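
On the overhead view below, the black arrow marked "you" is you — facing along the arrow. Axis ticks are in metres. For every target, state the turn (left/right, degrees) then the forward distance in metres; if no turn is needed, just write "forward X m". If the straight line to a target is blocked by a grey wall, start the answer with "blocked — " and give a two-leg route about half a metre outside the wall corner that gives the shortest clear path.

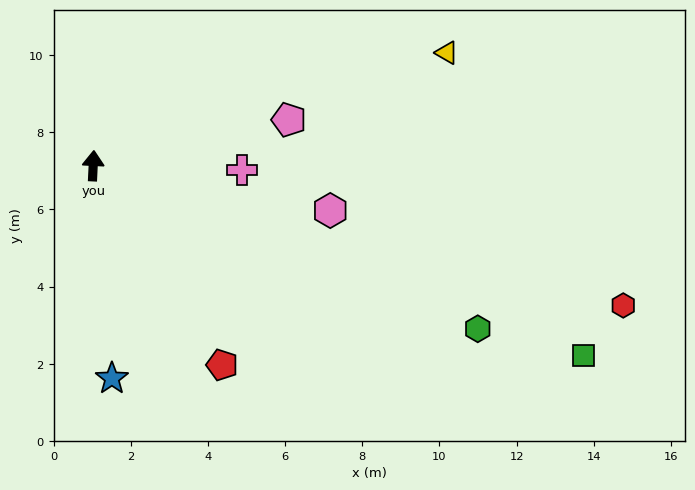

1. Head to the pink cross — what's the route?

turn right 89°, forward 3.9 m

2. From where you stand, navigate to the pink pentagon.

turn right 74°, forward 5.2 m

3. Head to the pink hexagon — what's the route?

turn right 98°, forward 6.3 m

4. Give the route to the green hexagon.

turn right 110°, forward 10.8 m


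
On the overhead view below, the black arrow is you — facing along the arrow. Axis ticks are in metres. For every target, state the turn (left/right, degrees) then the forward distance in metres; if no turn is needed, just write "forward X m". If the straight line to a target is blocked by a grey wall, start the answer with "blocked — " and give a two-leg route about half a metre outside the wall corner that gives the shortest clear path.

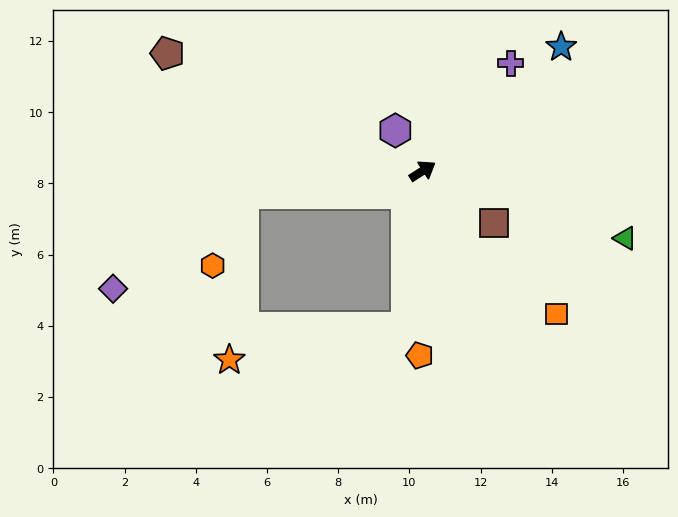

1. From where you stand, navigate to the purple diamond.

blocked — turn left 155°, forward 5.1 m, then turn left 28°, forward 4.5 m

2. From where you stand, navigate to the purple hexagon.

turn left 91°, forward 1.4 m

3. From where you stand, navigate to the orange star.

blocked — turn right 129°, forward 4.4 m, then turn right 73°, forward 5.0 m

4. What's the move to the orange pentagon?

turn right 123°, forward 5.2 m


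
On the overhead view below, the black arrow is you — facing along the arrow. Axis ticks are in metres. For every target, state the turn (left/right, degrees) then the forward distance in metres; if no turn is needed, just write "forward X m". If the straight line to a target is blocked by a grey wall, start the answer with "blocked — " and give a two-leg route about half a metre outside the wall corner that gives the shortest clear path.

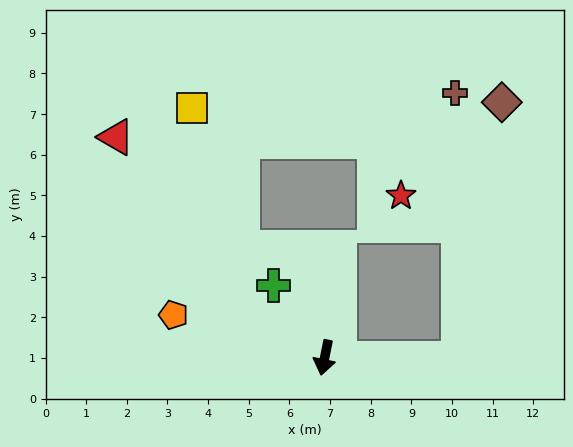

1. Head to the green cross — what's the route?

turn right 133°, forward 2.2 m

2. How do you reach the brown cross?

blocked — turn left 101°, forward 3.3 m, then turn left 91°, forward 6.5 m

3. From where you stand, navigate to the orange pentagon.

turn right 94°, forward 3.9 m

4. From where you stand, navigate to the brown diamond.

blocked — turn left 101°, forward 3.3 m, then turn left 81°, forward 6.4 m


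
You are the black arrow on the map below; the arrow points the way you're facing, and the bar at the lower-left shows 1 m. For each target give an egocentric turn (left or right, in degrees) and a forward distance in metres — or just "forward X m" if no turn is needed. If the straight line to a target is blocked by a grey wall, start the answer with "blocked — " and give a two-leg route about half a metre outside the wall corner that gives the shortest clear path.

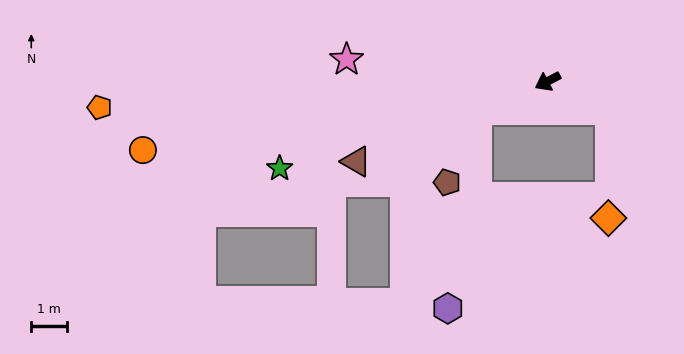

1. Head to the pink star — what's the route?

turn right 34°, forward 5.7 m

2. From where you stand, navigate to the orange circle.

turn right 18°, forward 11.5 m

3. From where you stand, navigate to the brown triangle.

turn right 5°, forward 5.8 m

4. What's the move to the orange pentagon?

turn right 24°, forward 12.6 m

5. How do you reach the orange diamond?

blocked — turn left 128°, forward 1.9 m, then turn right 67°, forward 3.0 m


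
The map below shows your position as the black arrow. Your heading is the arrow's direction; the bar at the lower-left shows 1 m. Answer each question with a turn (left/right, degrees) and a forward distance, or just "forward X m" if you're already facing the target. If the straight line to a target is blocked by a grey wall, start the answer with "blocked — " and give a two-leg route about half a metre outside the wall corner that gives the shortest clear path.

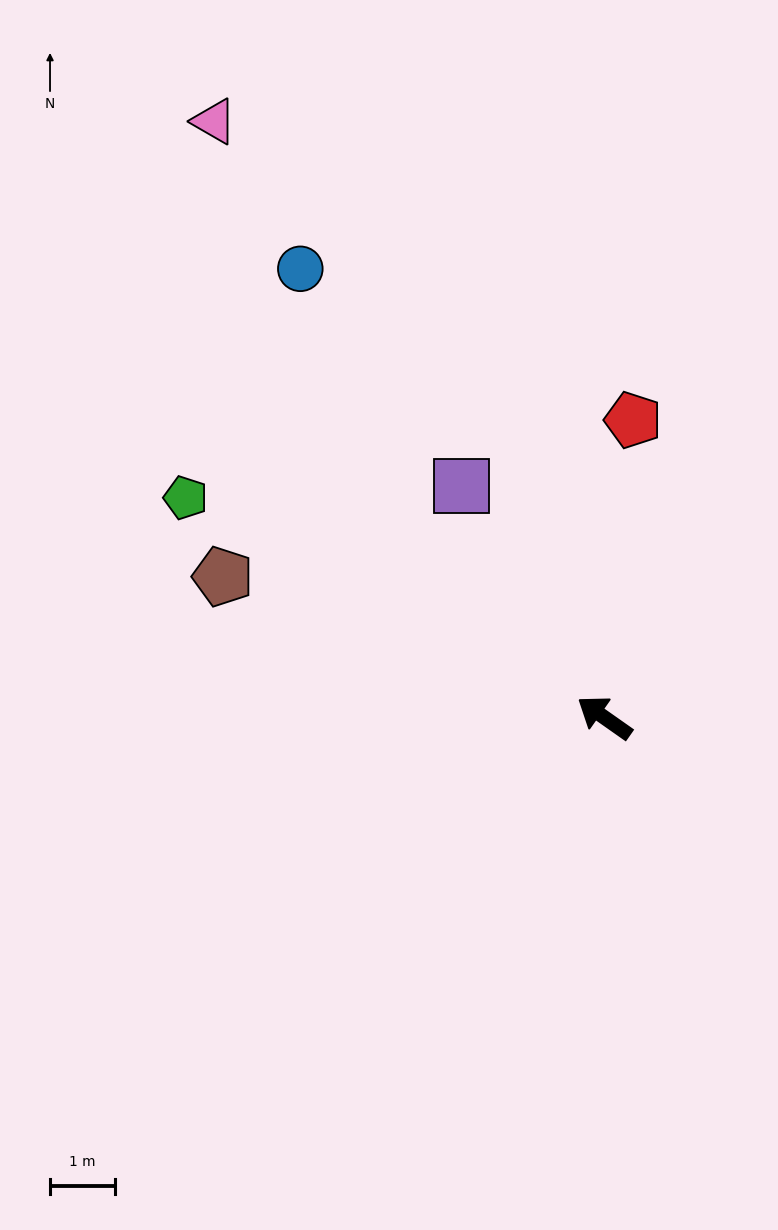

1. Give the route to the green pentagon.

turn left 7°, forward 7.3 m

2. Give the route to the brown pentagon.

turn left 15°, forward 6.3 m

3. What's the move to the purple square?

turn right 23°, forward 4.2 m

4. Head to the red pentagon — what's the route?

turn right 60°, forward 4.6 m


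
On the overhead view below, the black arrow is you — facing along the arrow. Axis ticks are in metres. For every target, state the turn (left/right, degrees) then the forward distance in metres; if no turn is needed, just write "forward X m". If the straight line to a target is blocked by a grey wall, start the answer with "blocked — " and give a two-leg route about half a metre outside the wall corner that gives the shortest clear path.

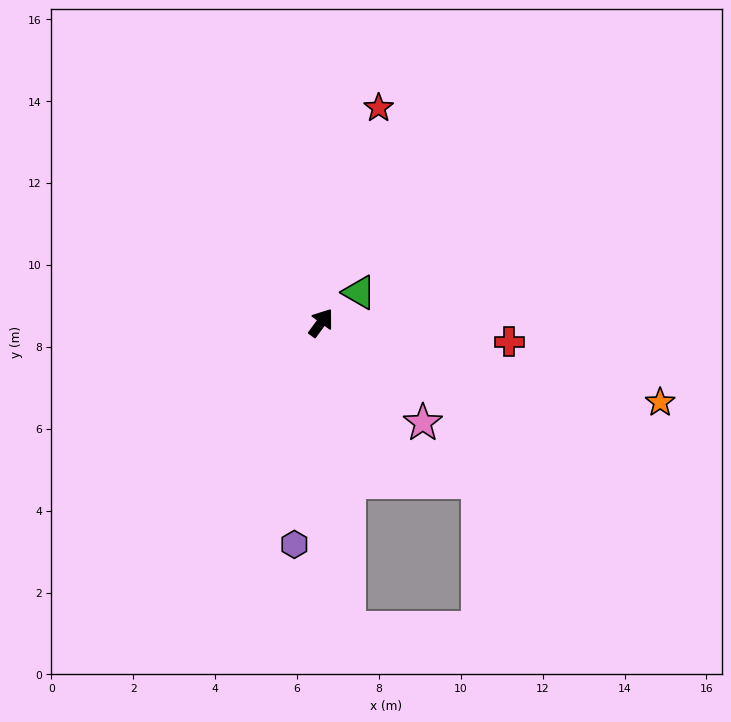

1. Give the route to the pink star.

turn right 98°, forward 3.5 m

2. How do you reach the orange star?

turn right 67°, forward 8.5 m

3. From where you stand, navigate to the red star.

turn left 21°, forward 5.4 m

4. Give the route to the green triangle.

turn right 15°, forward 1.2 m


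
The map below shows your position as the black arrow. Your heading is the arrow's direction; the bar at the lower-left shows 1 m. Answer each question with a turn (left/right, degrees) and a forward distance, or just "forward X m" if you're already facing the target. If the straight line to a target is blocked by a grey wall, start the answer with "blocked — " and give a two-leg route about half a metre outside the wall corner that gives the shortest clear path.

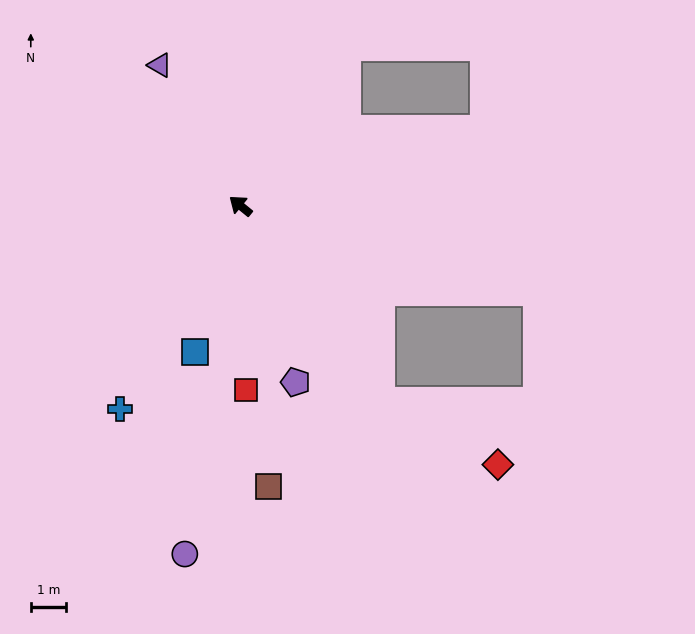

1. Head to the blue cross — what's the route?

turn left 99°, forward 6.7 m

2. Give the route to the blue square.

turn left 112°, forward 4.4 m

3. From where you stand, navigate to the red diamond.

blocked — turn left 165°, forward 6.9 m, then turn left 26°, forward 3.8 m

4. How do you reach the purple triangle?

turn right 21°, forward 4.6 m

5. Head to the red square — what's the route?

turn left 131°, forward 5.2 m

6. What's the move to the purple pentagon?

turn left 147°, forward 5.3 m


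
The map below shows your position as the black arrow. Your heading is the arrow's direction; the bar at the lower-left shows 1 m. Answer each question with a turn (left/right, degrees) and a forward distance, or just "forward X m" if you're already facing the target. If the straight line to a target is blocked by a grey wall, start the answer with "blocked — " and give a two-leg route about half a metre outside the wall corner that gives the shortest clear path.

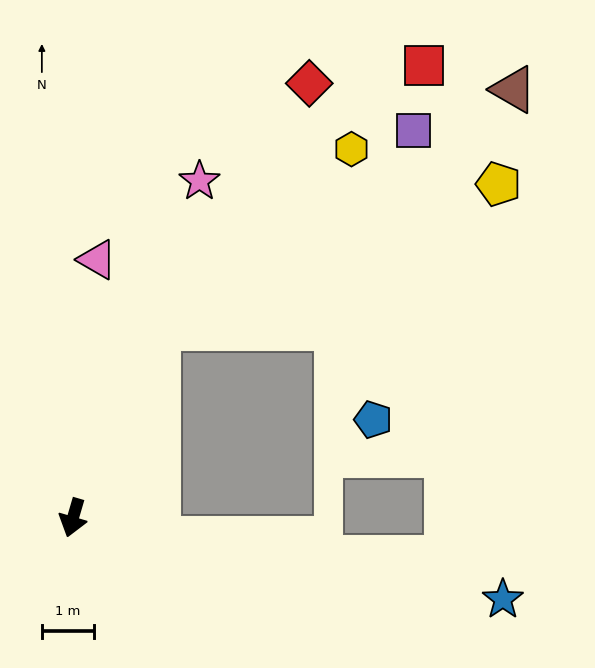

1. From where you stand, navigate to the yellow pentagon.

blocked — turn left 172°, forward 4.0 m, then turn right 43°, forward 7.1 m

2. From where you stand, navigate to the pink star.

turn left 176°, forward 6.9 m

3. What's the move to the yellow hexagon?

blocked — turn left 172°, forward 4.0 m, then turn right 23°, forward 5.0 m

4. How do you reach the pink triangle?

turn right 169°, forward 5.0 m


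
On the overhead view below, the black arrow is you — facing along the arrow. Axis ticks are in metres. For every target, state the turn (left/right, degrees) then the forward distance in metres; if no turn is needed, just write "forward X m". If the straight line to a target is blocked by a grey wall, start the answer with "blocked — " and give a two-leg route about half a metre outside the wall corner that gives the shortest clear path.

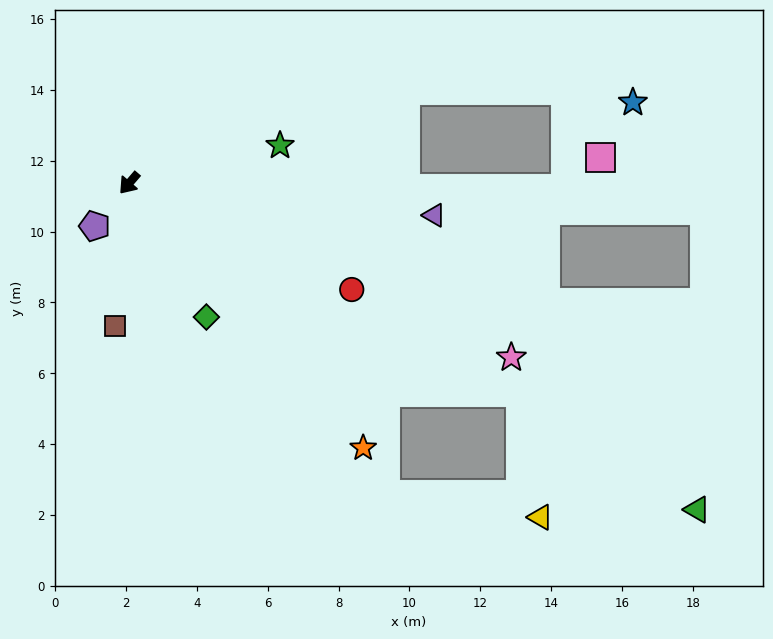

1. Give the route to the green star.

turn left 145°, forward 4.4 m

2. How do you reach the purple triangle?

turn left 125°, forward 8.6 m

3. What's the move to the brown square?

turn left 35°, forward 4.1 m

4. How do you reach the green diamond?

turn left 71°, forward 4.4 m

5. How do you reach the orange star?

turn left 82°, forward 10.0 m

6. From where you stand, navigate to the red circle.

turn left 105°, forward 7.0 m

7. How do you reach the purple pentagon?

forward 1.6 m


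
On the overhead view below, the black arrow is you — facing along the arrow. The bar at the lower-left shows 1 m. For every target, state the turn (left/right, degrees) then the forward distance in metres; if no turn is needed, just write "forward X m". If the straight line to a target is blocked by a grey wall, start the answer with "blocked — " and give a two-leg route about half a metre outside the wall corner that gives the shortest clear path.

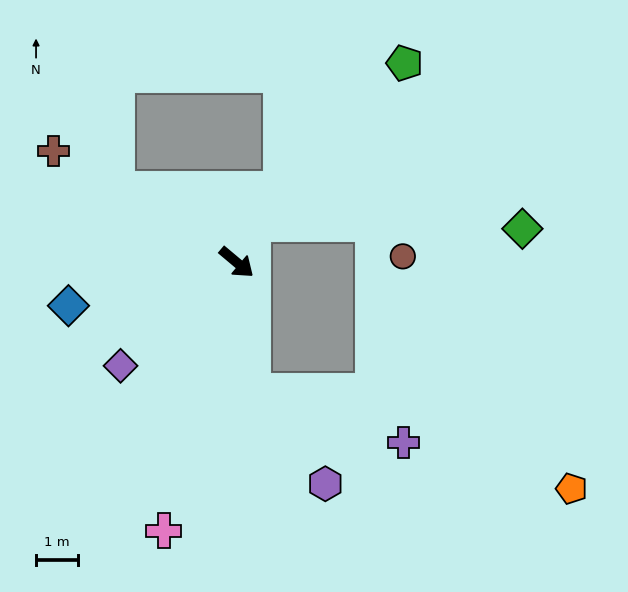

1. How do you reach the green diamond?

blocked — turn left 107°, forward 1.0 m, then turn right 68°, forward 6.3 m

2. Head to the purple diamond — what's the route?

turn right 98°, forward 3.7 m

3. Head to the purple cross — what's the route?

blocked — turn right 43°, forward 3.1 m, then turn left 64°, forward 3.7 m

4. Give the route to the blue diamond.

turn right 126°, forward 4.1 m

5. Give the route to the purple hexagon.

blocked — turn right 43°, forward 3.1 m, then turn left 31°, forward 2.8 m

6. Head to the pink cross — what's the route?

turn right 65°, forward 6.6 m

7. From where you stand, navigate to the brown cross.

turn right 171°, forward 5.1 m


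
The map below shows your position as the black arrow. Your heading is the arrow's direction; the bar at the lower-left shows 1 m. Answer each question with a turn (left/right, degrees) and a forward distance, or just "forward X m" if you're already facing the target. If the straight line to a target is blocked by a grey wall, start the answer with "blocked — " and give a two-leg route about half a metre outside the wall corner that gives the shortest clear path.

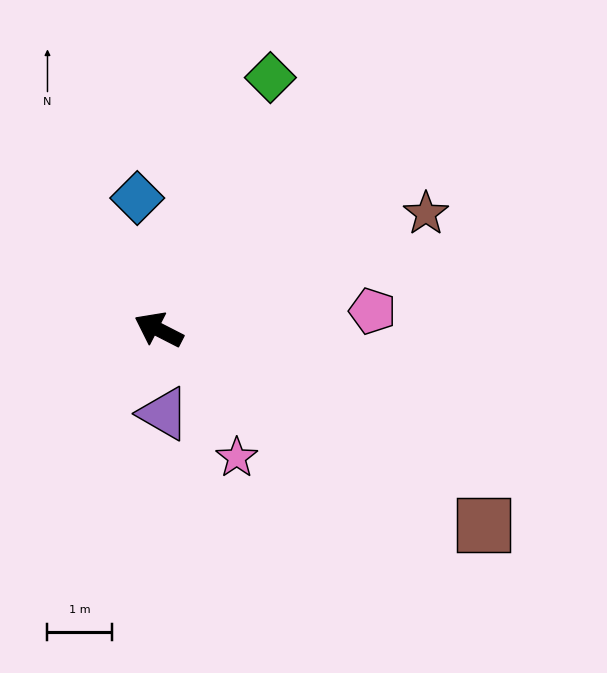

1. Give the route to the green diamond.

turn right 87°, forward 4.3 m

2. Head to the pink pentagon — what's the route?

turn right 148°, forward 3.3 m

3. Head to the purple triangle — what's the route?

turn left 121°, forward 1.3 m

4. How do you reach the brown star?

turn right 129°, forward 4.5 m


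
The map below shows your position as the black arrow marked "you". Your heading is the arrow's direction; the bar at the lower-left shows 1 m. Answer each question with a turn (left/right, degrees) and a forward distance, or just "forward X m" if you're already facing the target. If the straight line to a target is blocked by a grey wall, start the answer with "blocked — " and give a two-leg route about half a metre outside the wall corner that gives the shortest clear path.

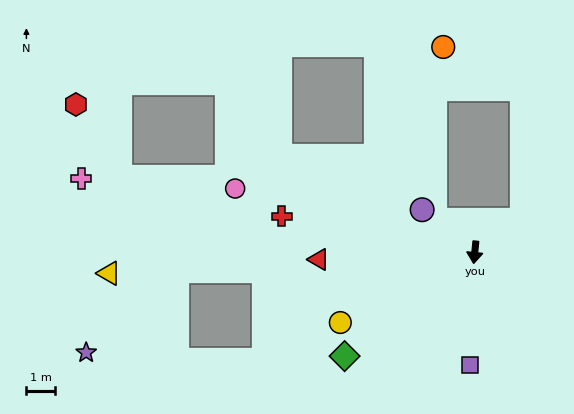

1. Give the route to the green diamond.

turn right 46°, forward 5.8 m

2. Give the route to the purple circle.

turn right 123°, forward 2.3 m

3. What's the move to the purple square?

turn left 3°, forward 3.9 m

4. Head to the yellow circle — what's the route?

turn right 57°, forward 5.3 m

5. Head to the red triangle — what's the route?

turn right 82°, forward 5.4 m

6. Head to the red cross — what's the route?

turn right 95°, forward 6.8 m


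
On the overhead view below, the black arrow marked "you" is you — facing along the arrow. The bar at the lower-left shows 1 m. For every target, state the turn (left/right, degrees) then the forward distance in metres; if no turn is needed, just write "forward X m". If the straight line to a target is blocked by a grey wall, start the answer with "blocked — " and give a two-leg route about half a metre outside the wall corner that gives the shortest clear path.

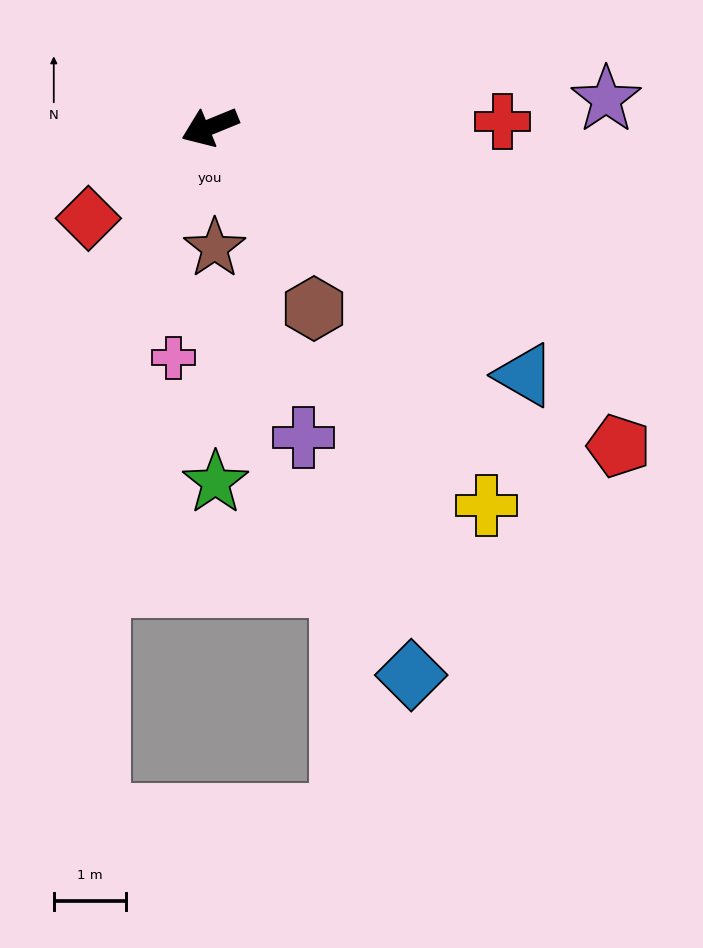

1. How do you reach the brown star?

turn left 70°, forward 1.7 m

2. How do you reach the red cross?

turn left 159°, forward 4.1 m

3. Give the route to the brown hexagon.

turn left 98°, forward 2.9 m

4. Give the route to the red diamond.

turn left 15°, forward 2.1 m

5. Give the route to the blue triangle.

turn left 120°, forward 5.6 m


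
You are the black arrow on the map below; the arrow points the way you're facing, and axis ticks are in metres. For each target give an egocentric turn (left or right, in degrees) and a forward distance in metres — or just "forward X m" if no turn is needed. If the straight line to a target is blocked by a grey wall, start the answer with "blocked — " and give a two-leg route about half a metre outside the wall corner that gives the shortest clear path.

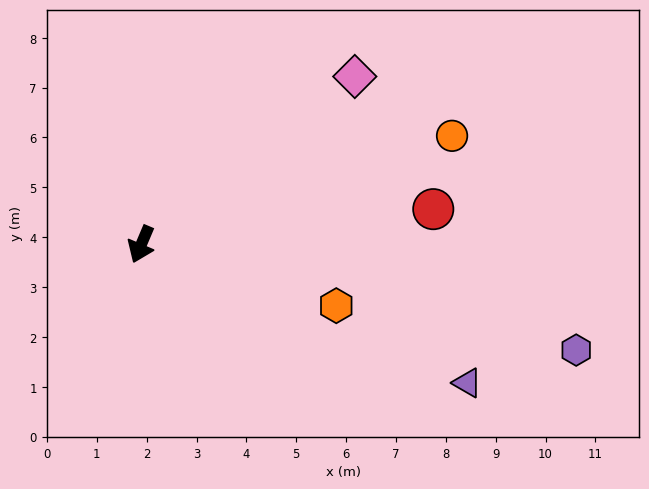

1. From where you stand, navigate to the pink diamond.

turn left 151°, forward 5.4 m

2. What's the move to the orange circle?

turn left 132°, forward 6.6 m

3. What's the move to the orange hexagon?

turn left 96°, forward 4.1 m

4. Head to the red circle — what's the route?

turn left 120°, forward 5.9 m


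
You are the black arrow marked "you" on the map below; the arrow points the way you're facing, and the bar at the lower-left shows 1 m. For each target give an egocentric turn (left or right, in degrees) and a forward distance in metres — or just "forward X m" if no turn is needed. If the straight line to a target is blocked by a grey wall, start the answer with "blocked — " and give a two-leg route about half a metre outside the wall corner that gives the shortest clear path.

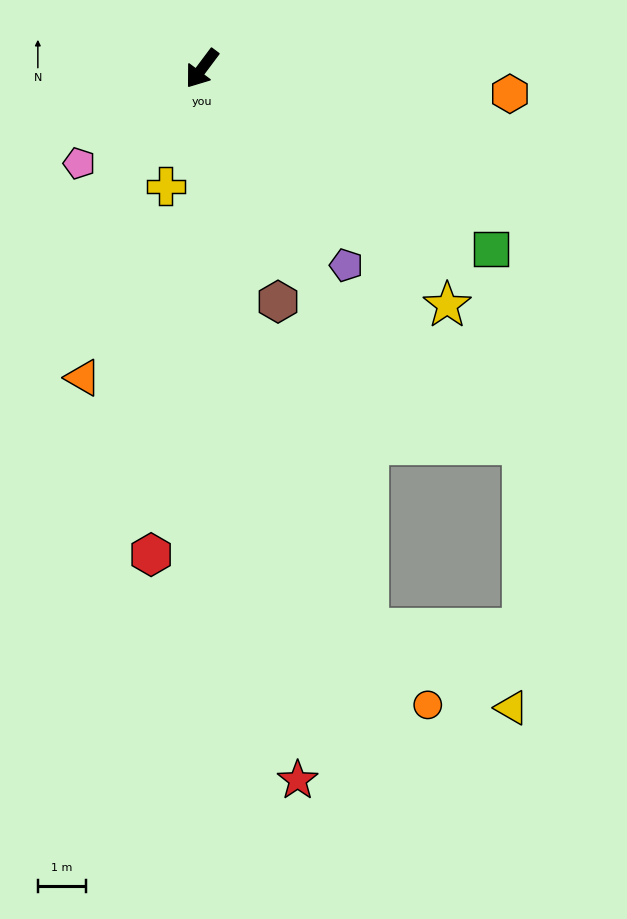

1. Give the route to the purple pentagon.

turn left 73°, forward 5.1 m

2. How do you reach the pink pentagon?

turn right 15°, forward 3.2 m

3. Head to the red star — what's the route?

turn left 44°, forward 14.9 m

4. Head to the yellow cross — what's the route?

turn left 20°, forward 2.5 m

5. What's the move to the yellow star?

turn left 83°, forward 7.1 m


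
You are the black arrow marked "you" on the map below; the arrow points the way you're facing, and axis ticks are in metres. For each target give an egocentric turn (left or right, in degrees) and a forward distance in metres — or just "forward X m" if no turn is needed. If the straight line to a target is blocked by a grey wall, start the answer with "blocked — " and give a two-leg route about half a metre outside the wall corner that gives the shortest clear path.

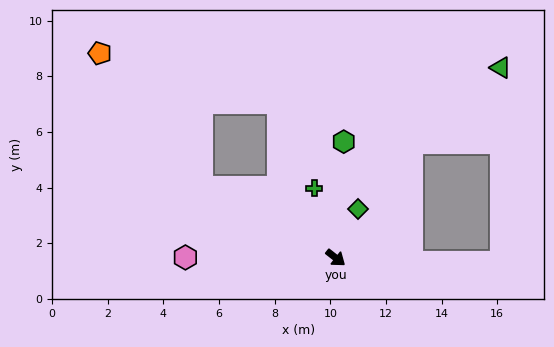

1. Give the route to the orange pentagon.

blocked — turn right 170°, forward 5.5 m, then turn right 25°, forward 6.0 m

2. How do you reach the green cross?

turn left 145°, forward 2.6 m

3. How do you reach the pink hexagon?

turn right 142°, forward 5.4 m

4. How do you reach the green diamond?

turn left 104°, forward 1.9 m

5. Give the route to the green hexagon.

turn left 124°, forward 4.2 m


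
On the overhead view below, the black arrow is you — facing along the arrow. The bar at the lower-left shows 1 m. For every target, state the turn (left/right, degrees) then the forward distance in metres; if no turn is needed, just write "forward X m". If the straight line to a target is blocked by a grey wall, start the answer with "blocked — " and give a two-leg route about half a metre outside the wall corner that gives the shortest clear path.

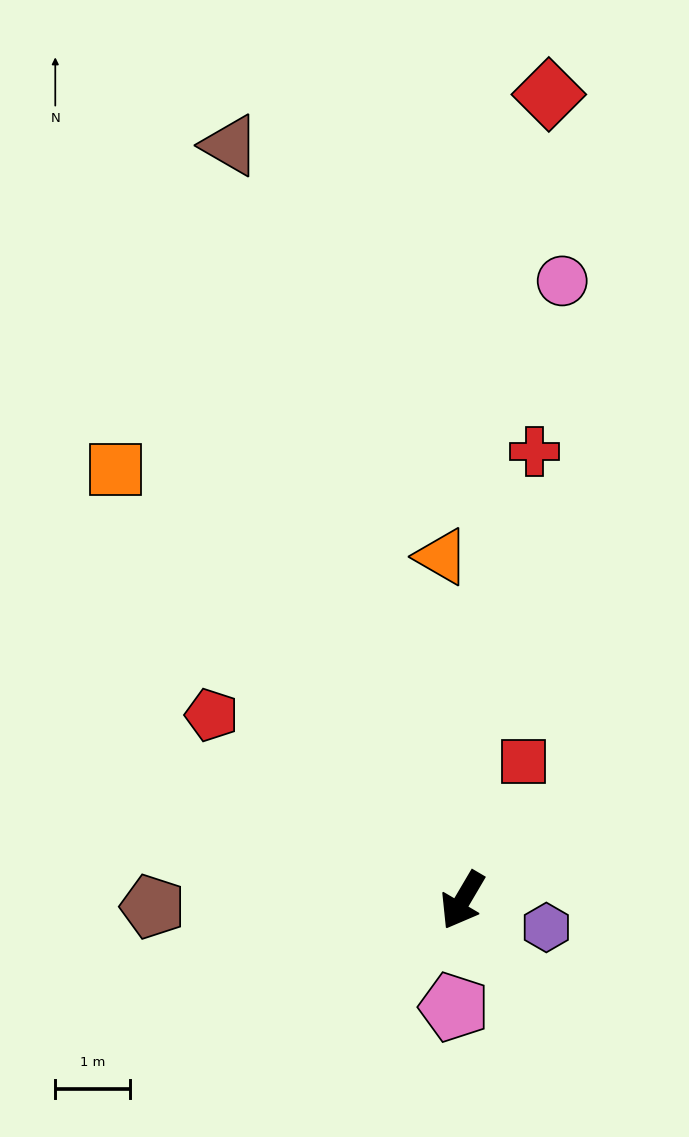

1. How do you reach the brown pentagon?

turn right 58°, forward 4.2 m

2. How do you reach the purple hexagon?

turn left 103°, forward 1.2 m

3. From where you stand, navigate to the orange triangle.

turn right 146°, forward 4.6 m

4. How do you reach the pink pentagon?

turn left 26°, forward 1.4 m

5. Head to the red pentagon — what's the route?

turn right 96°, forward 4.2 m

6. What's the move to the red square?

turn right 173°, forward 2.0 m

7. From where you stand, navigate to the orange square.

turn right 111°, forward 7.4 m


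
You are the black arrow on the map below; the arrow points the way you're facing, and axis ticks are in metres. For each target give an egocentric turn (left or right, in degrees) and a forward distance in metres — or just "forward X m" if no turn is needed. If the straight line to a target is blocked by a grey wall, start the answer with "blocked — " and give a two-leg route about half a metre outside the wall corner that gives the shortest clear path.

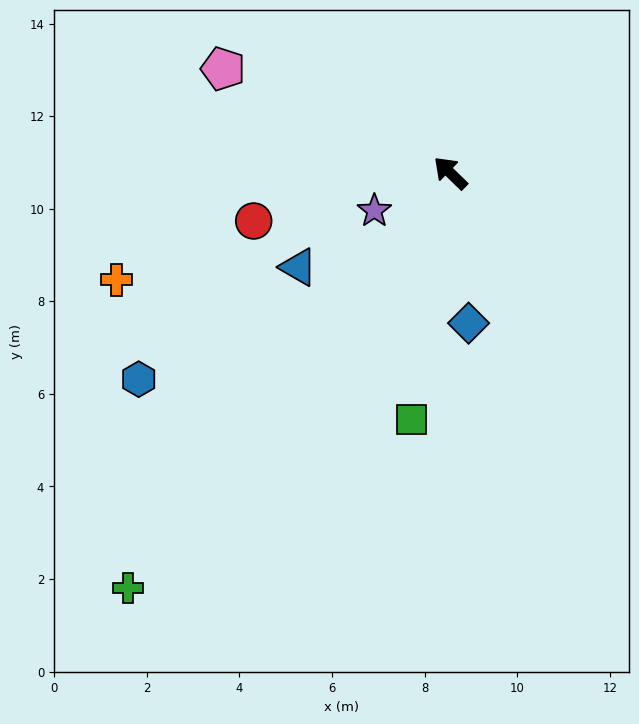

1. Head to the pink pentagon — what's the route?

turn left 20°, forward 5.4 m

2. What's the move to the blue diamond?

turn left 141°, forward 3.3 m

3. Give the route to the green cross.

turn left 96°, forward 11.4 m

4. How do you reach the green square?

turn left 125°, forward 5.4 m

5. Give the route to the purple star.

turn left 71°, forward 1.8 m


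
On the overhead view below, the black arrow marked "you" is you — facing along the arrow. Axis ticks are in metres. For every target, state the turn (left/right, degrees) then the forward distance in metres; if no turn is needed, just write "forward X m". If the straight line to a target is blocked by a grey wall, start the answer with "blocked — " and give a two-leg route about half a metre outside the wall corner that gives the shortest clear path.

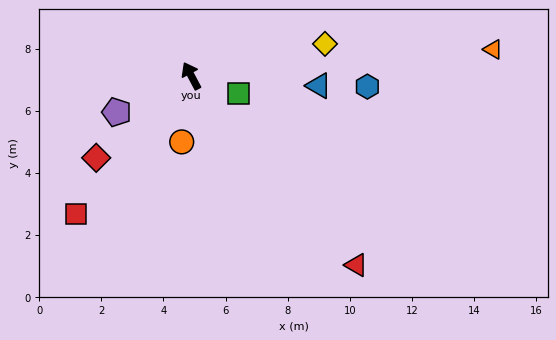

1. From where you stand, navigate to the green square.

turn right 139°, forward 1.6 m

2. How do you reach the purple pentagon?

turn left 88°, forward 2.7 m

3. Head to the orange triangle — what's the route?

turn right 113°, forward 9.8 m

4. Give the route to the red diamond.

turn left 103°, forward 4.0 m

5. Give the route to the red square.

turn left 112°, forward 5.8 m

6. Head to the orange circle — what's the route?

turn left 144°, forward 2.1 m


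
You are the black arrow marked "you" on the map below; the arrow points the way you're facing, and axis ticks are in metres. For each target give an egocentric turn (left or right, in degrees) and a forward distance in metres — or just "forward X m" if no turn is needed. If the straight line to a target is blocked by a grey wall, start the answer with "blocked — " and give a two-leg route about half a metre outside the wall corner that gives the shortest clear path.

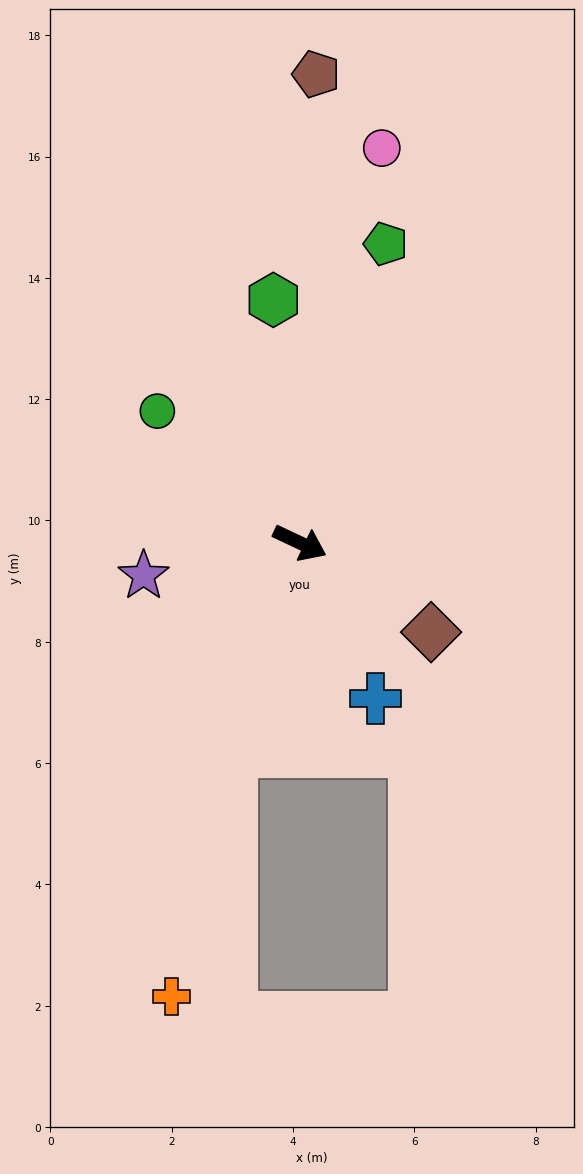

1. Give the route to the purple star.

turn right 143°, forward 2.6 m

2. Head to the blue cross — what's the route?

turn right 39°, forward 2.9 m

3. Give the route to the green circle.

turn left 162°, forward 3.2 m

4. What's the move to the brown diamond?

turn right 9°, forward 2.6 m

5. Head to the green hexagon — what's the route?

turn left 121°, forward 4.0 m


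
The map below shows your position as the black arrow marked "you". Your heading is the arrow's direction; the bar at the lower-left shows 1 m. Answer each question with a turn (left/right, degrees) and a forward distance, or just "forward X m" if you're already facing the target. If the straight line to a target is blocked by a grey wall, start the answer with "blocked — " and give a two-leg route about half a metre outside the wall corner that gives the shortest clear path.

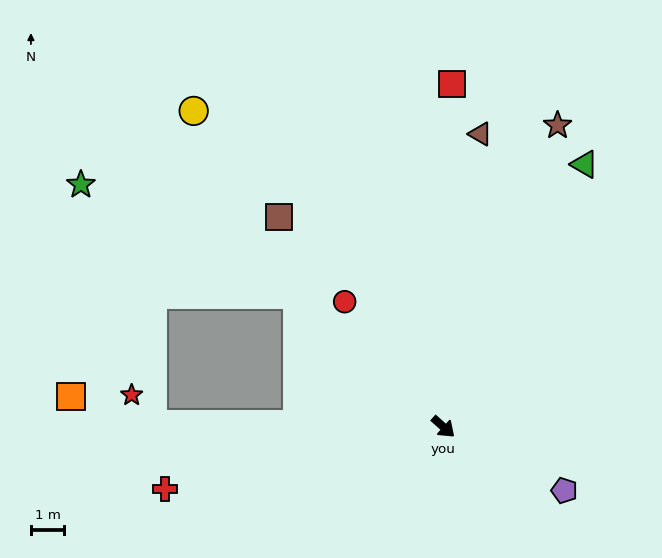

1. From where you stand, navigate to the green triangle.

turn left 104°, forward 8.9 m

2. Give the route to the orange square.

blocked — turn right 139°, forward 8.7 m, then turn right 18°, forward 2.6 m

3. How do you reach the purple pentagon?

turn left 14°, forward 4.1 m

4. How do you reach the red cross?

turn right 126°, forward 8.5 m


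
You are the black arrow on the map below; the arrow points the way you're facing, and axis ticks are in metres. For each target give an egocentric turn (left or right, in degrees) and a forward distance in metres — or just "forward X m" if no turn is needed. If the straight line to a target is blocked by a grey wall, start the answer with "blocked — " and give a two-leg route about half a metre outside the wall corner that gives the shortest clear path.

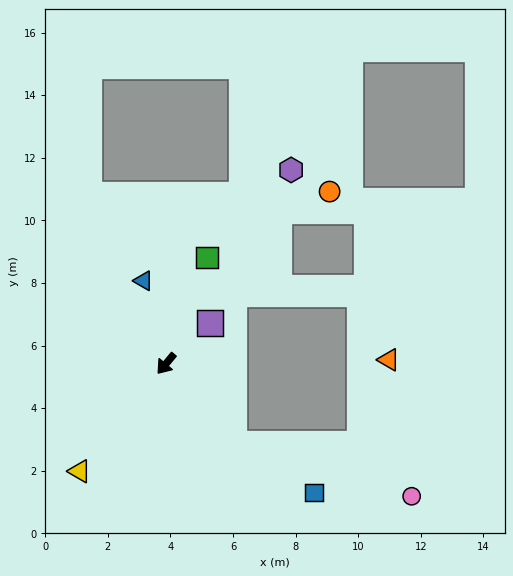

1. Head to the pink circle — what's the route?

blocked — turn left 80°, forward 3.4 m, then turn left 33°, forward 5.9 m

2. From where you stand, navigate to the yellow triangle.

forward 4.4 m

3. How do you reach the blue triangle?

turn right 125°, forward 2.7 m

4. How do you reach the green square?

turn right 161°, forward 3.6 m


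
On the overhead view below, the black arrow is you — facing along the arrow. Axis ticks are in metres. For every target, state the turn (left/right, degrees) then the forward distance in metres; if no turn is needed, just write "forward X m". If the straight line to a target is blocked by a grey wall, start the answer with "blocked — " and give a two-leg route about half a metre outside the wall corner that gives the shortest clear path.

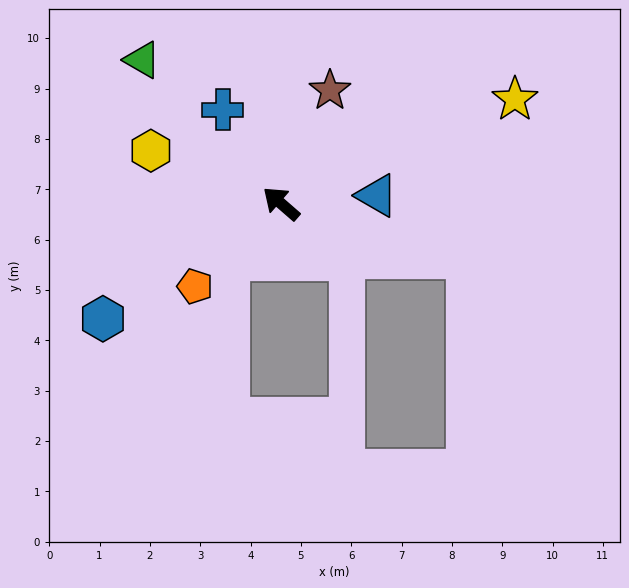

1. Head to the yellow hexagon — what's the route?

turn left 19°, forward 2.8 m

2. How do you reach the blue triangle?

turn right 134°, forward 1.9 m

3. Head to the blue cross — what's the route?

turn right 17°, forward 2.2 m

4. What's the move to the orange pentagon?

turn left 85°, forward 2.4 m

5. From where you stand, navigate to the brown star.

turn right 72°, forward 2.4 m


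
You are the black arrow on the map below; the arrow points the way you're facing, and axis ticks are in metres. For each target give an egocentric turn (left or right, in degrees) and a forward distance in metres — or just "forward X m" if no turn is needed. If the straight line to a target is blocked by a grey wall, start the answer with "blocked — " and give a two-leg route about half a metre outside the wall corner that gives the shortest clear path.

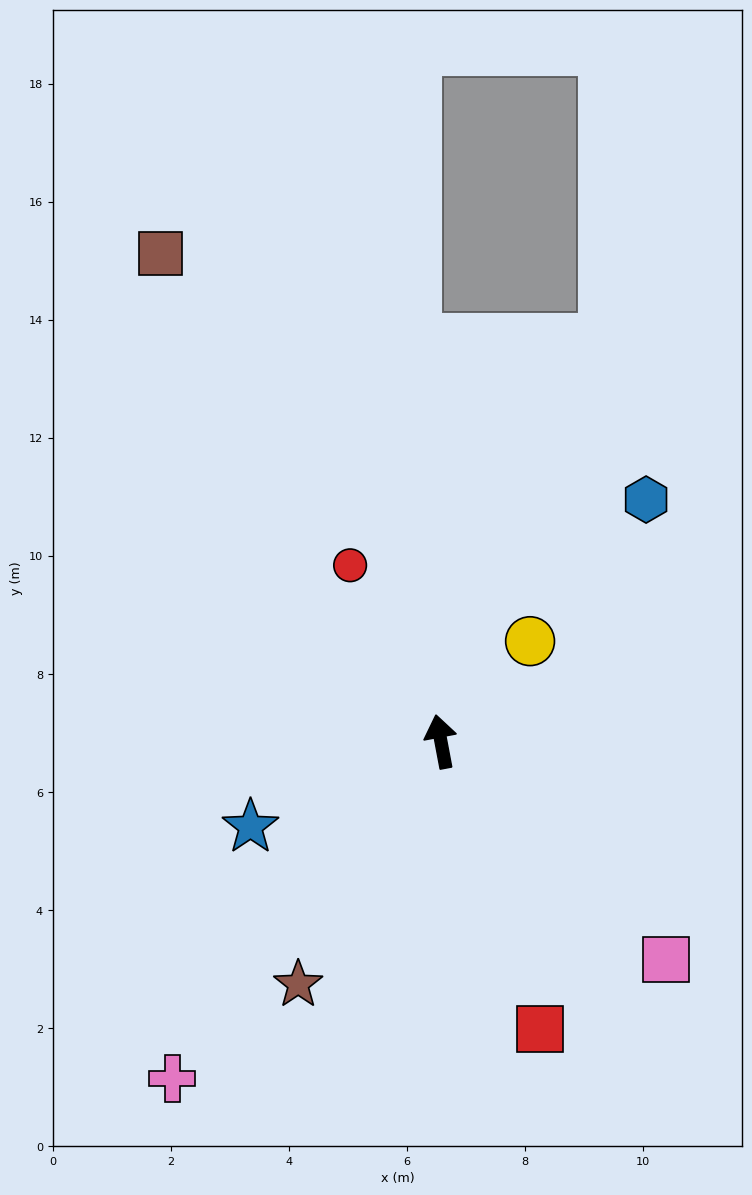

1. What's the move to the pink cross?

turn left 131°, forward 7.3 m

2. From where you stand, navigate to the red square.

turn right 172°, forward 5.2 m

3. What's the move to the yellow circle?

turn right 52°, forward 2.3 m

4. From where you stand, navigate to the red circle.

turn left 17°, forward 3.4 m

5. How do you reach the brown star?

turn left 139°, forward 4.8 m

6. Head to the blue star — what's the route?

turn left 103°, forward 3.5 m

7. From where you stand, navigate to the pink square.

turn right 145°, forward 5.3 m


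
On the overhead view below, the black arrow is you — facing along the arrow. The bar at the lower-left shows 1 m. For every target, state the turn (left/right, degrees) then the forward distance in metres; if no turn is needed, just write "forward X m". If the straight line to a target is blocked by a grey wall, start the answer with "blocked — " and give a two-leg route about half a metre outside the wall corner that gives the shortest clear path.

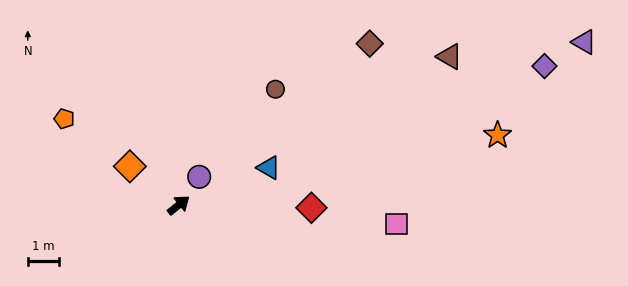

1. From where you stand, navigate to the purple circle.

turn left 15°, forward 1.1 m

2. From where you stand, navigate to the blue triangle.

turn right 16°, forward 3.2 m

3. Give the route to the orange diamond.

turn left 103°, forward 2.0 m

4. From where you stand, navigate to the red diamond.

turn right 40°, forward 4.3 m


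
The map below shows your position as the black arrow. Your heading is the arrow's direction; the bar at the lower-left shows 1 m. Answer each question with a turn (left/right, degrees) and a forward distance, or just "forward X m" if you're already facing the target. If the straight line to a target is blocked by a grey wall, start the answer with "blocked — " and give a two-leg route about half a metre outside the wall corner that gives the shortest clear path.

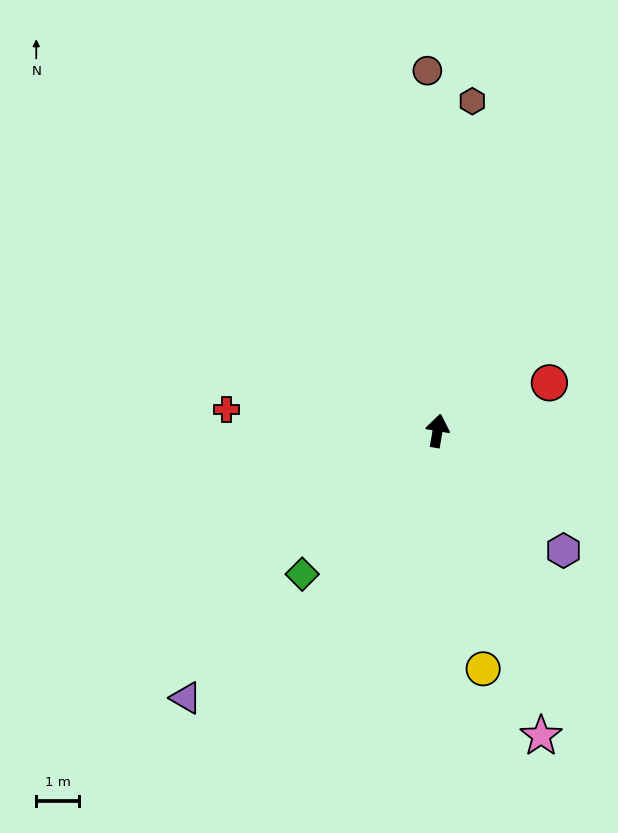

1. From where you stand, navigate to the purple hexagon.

turn right 124°, forward 4.1 m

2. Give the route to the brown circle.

turn left 11°, forward 8.5 m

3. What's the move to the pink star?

turn right 152°, forward 7.6 m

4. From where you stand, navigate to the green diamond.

turn left 146°, forward 4.6 m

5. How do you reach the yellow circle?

turn right 159°, forward 5.7 m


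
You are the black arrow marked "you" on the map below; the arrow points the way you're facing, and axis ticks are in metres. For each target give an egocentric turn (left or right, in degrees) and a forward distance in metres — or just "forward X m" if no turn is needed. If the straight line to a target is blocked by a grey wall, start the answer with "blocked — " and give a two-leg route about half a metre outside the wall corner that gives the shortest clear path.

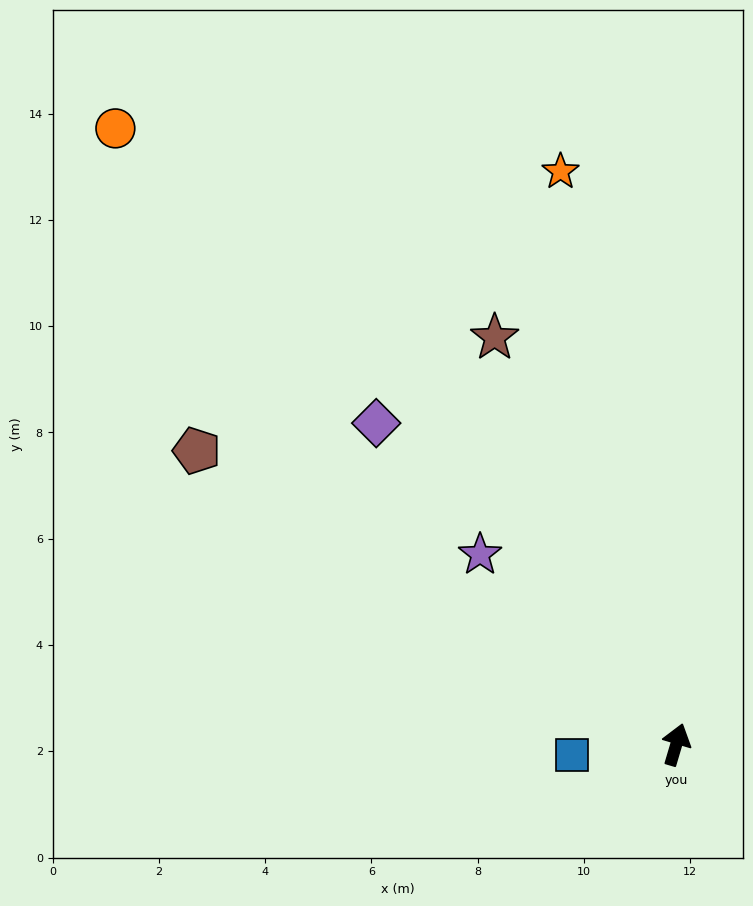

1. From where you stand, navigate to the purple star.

turn left 62°, forward 5.1 m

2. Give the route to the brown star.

turn left 41°, forward 8.4 m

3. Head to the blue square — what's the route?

turn left 112°, forward 2.0 m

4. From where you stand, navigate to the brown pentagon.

turn left 75°, forward 10.6 m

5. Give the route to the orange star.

turn left 28°, forward 11.0 m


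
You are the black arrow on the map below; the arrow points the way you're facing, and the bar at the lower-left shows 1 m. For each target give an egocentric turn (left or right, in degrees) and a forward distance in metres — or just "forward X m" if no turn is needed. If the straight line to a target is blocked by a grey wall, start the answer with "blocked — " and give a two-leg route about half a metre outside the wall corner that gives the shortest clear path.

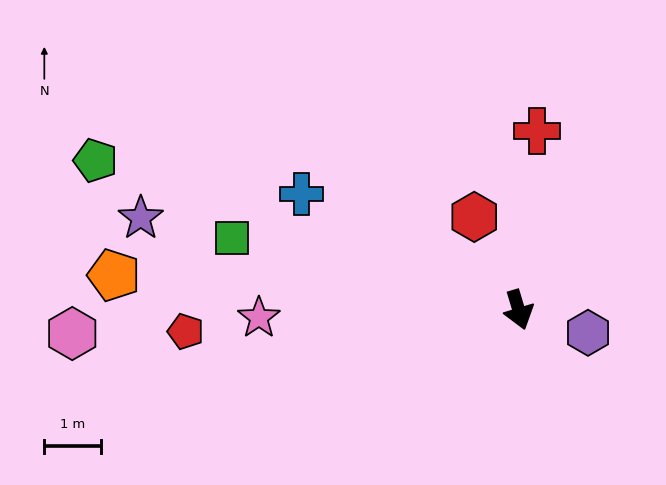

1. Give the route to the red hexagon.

turn right 171°, forward 1.8 m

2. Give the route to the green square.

turn right 121°, forward 5.2 m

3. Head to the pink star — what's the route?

turn right 105°, forward 4.6 m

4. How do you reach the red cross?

turn left 157°, forward 3.2 m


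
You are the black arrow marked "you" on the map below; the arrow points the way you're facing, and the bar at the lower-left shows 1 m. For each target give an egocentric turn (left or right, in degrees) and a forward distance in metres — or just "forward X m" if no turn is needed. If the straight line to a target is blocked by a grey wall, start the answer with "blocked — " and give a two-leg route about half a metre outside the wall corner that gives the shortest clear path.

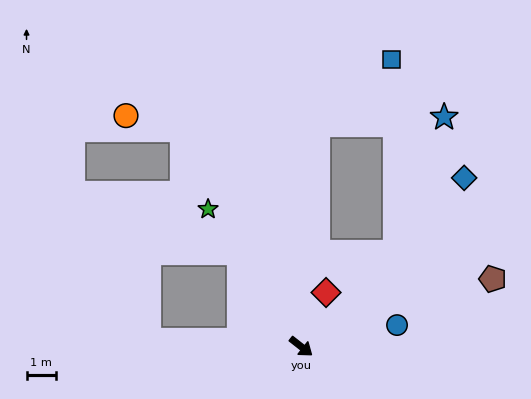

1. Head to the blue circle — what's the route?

turn left 51°, forward 3.4 m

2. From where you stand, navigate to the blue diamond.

turn left 84°, forward 8.1 m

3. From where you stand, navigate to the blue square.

blocked — turn left 124°, forward 7.6 m, then turn right 44°, forward 3.4 m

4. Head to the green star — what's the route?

turn left 162°, forward 5.7 m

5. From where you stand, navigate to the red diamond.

turn left 103°, forward 2.0 m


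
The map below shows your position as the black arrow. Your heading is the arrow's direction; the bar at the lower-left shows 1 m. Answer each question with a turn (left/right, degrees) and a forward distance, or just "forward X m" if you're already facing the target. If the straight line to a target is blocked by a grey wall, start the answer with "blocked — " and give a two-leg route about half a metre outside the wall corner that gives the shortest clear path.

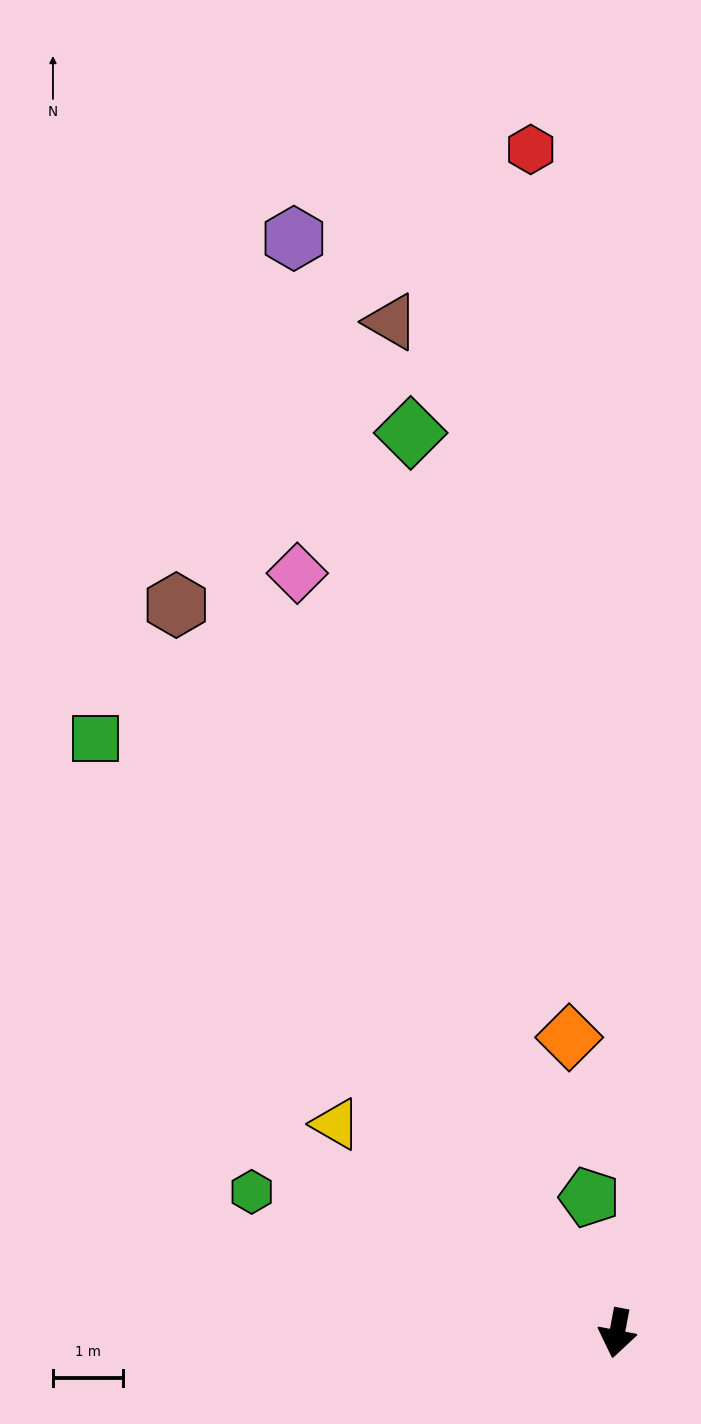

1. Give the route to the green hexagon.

turn right 101°, forward 5.6 m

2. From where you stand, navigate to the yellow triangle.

turn right 116°, forward 5.0 m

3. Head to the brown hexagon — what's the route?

turn right 138°, forward 12.1 m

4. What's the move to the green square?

turn right 128°, forward 11.3 m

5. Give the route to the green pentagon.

turn right 158°, forward 2.0 m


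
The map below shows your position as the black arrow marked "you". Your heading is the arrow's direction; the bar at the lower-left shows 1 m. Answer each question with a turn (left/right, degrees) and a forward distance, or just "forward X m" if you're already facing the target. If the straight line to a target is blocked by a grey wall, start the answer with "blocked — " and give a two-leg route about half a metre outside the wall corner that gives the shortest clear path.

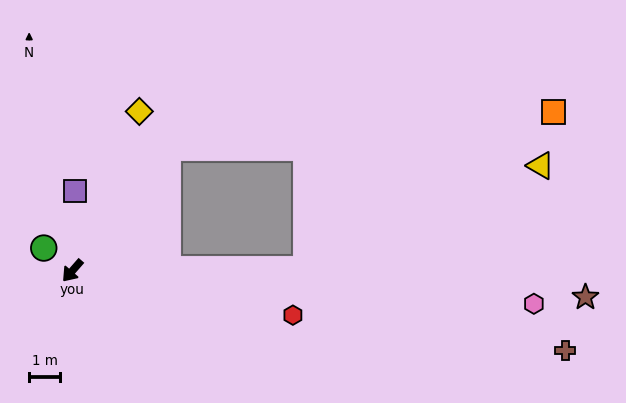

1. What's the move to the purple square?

turn right 141°, forward 2.6 m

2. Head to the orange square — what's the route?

blocked — turn left 132°, forward 7.6 m, then turn left 31°, forward 9.6 m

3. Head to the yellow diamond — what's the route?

turn right 162°, forward 5.7 m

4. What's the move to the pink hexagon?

turn left 127°, forward 15.1 m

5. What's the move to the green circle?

turn right 87°, forward 1.2 m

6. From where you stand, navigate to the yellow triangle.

blocked — turn left 132°, forward 7.6 m, then turn left 23°, forward 8.4 m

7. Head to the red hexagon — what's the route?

turn left 120°, forward 7.4 m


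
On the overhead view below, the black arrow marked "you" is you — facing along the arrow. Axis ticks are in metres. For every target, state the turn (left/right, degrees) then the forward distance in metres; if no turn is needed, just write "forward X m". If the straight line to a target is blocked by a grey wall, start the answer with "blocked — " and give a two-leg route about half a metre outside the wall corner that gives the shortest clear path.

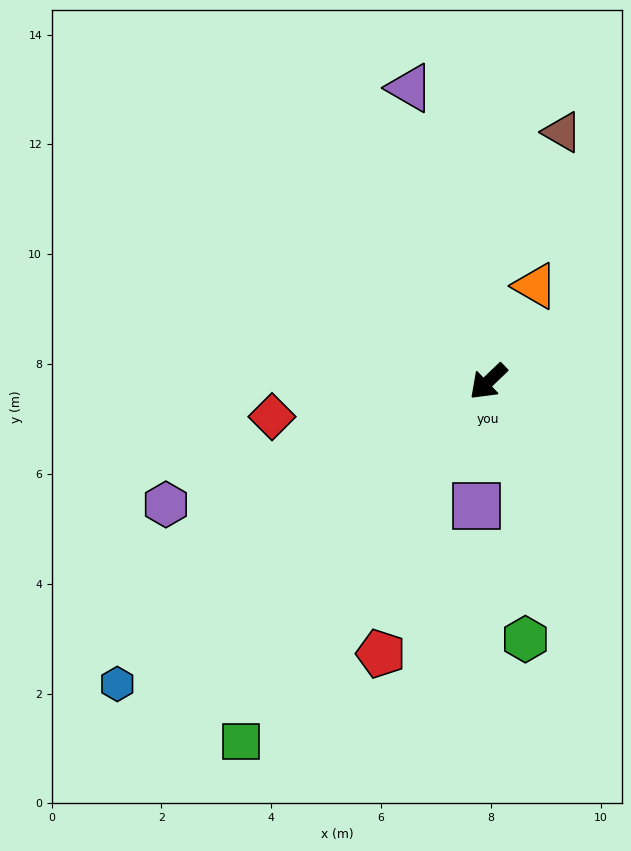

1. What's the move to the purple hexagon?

turn right 23°, forward 6.3 m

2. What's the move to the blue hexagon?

turn right 5°, forward 8.7 m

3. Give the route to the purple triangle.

turn right 119°, forward 5.5 m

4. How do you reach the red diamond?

turn right 35°, forward 4.0 m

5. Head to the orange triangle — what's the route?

turn right 160°, forward 1.9 m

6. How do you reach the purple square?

turn left 41°, forward 2.3 m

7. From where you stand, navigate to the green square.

turn left 12°, forward 8.0 m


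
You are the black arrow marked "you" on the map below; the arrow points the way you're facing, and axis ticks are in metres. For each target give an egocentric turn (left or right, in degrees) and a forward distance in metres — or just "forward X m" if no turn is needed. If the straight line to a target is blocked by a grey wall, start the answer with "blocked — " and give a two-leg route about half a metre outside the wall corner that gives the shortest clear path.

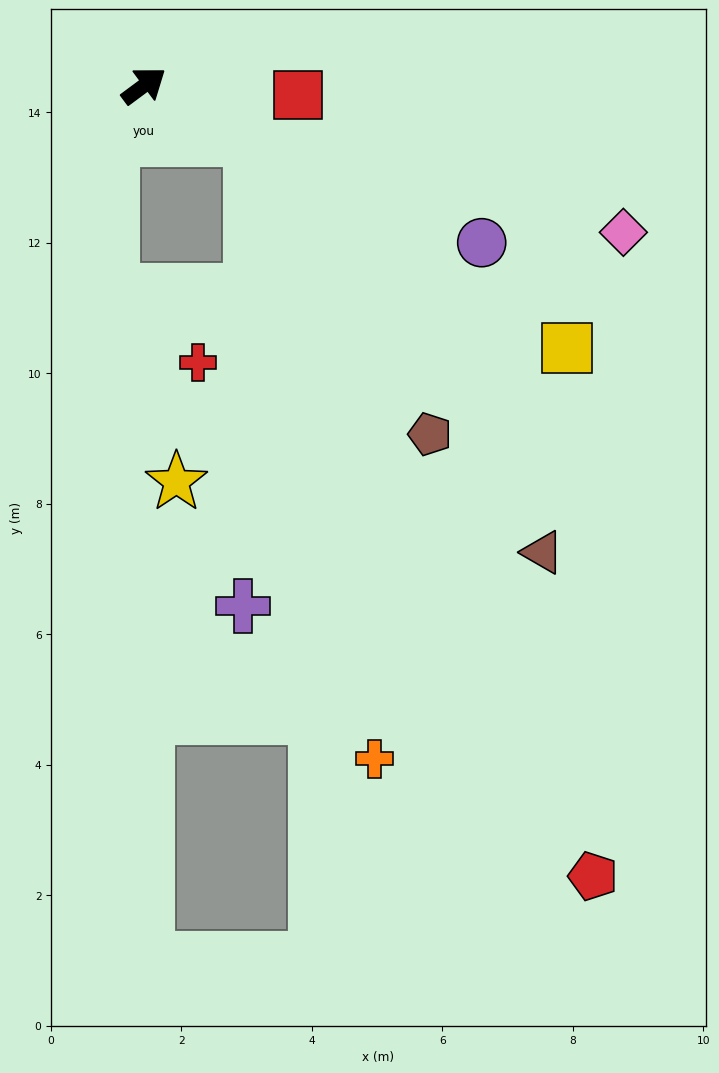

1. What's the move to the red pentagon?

blocked — turn right 63°, forward 1.8 m, then turn right 39°, forward 12.5 m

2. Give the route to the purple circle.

turn right 62°, forward 5.7 m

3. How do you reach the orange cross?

blocked — turn right 63°, forward 1.8 m, then turn right 52°, forward 9.7 m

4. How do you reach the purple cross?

blocked — turn right 63°, forward 1.8 m, then turn right 65°, forward 7.2 m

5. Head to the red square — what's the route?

turn right 40°, forward 2.4 m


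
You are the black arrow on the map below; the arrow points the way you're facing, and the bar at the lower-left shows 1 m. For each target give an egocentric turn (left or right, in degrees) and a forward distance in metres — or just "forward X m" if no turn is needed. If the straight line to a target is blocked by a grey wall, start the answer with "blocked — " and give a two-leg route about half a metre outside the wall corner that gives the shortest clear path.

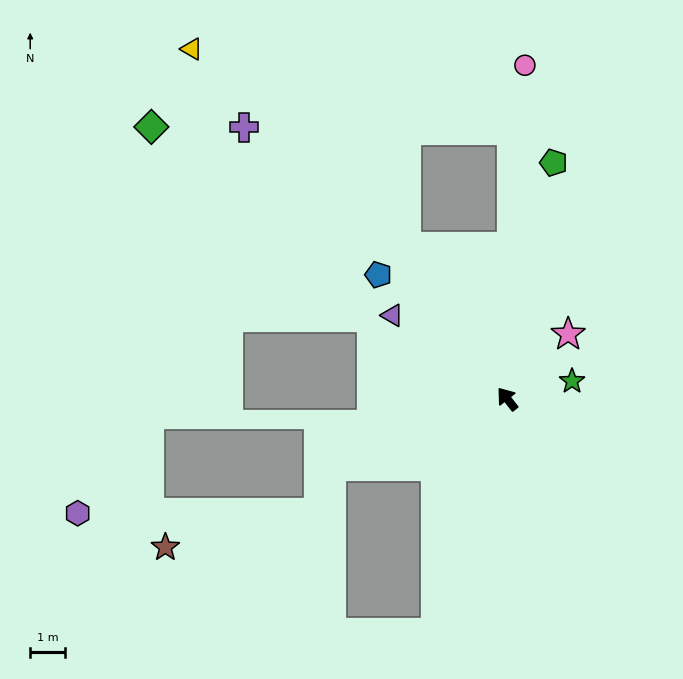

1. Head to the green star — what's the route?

turn right 113°, forward 1.9 m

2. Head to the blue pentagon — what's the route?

turn left 8°, forward 5.1 m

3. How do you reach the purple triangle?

turn left 16°, forward 4.0 m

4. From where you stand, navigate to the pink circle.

turn right 41°, forward 9.5 m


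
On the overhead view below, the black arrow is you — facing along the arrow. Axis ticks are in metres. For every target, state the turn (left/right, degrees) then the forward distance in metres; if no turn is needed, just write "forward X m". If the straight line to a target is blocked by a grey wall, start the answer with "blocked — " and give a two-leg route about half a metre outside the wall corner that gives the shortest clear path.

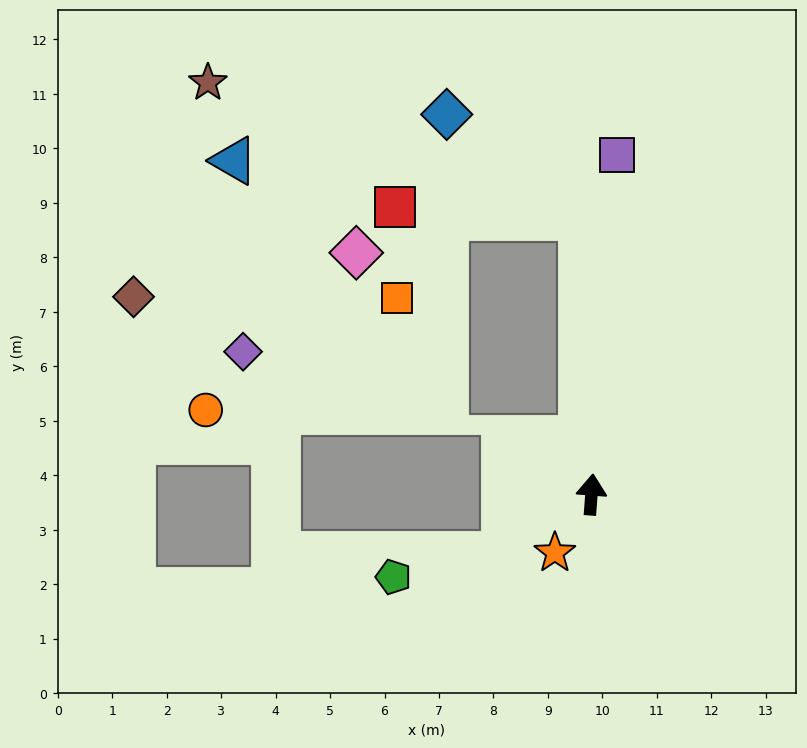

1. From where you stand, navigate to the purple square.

forward 6.3 m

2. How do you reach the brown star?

blocked — turn left 6°, forward 5.1 m, then turn left 68°, forward 7.3 m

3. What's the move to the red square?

blocked — turn left 6°, forward 5.1 m, then turn left 85°, forward 3.4 m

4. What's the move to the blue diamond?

blocked — turn left 6°, forward 5.1 m, then turn left 51°, forward 3.1 m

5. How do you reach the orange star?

turn left 152°, forward 1.3 m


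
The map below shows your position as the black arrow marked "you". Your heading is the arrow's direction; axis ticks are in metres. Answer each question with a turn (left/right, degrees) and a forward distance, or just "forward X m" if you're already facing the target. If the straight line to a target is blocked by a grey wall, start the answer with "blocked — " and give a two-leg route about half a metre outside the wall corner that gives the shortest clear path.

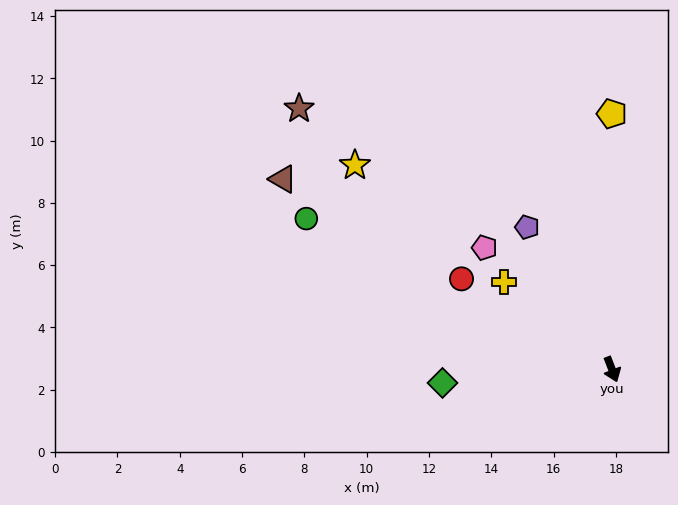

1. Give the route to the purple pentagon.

turn right 170°, forward 5.3 m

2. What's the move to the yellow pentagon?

turn left 159°, forward 8.2 m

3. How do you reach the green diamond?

turn right 107°, forward 5.5 m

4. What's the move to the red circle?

turn right 142°, forward 5.6 m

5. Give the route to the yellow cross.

turn right 150°, forward 4.5 m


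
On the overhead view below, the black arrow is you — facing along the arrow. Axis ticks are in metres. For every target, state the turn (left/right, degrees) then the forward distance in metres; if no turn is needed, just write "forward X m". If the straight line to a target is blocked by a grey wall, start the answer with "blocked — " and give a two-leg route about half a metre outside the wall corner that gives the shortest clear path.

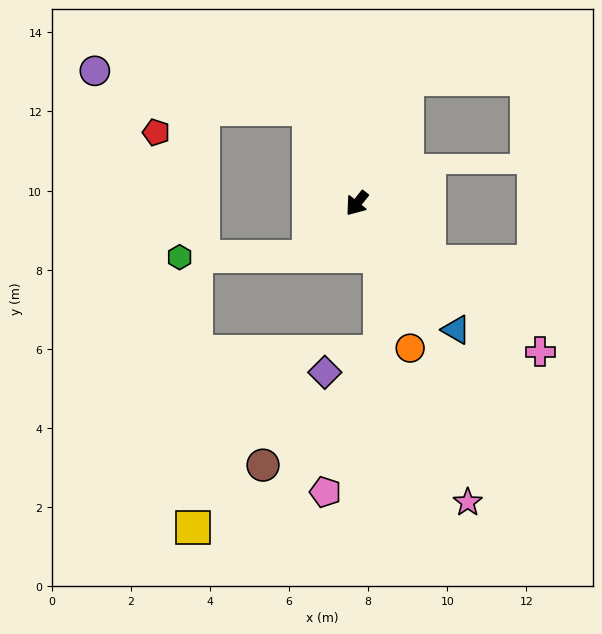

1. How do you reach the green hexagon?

blocked — turn right 3°, forward 1.8 m, then turn right 48°, forward 3.3 m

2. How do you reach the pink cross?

turn left 90°, forward 6.0 m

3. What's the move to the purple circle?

blocked — turn right 114°, forward 2.7 m, then turn left 53°, forward 5.5 m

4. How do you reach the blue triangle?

turn left 77°, forward 4.1 m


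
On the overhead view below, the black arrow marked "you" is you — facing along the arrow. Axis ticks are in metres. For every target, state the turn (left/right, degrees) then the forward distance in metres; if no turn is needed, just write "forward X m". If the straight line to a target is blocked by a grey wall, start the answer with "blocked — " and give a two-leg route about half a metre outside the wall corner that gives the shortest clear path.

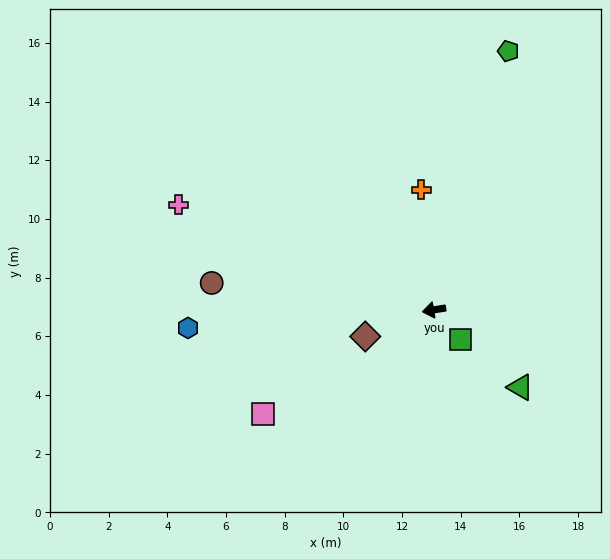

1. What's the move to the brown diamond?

turn left 12°, forward 2.5 m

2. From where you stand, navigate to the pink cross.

turn right 32°, forward 9.4 m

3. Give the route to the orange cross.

turn right 93°, forward 4.1 m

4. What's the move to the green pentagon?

turn right 115°, forward 9.2 m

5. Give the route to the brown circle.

turn right 16°, forward 7.6 m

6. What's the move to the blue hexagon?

turn right 5°, forward 8.4 m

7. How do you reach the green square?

turn left 122°, forward 1.3 m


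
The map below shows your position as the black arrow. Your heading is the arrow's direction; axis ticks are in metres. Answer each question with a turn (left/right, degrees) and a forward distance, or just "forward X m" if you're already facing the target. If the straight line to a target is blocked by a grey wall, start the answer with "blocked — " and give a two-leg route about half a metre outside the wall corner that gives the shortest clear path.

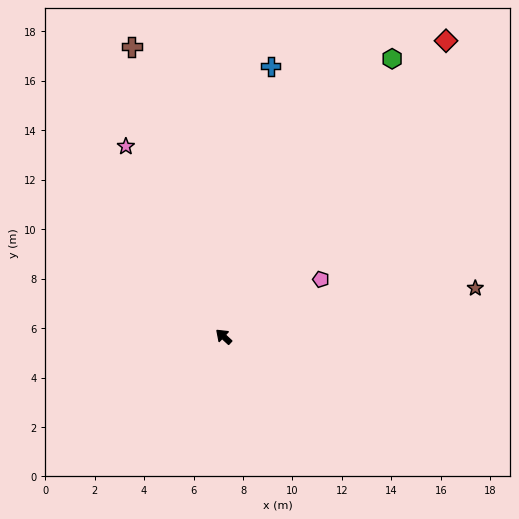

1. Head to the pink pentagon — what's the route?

turn right 107°, forward 4.6 m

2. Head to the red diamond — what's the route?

turn right 84°, forward 15.0 m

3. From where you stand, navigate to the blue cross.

turn right 57°, forward 11.1 m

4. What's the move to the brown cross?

turn right 30°, forward 12.3 m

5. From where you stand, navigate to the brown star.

turn right 126°, forward 10.4 m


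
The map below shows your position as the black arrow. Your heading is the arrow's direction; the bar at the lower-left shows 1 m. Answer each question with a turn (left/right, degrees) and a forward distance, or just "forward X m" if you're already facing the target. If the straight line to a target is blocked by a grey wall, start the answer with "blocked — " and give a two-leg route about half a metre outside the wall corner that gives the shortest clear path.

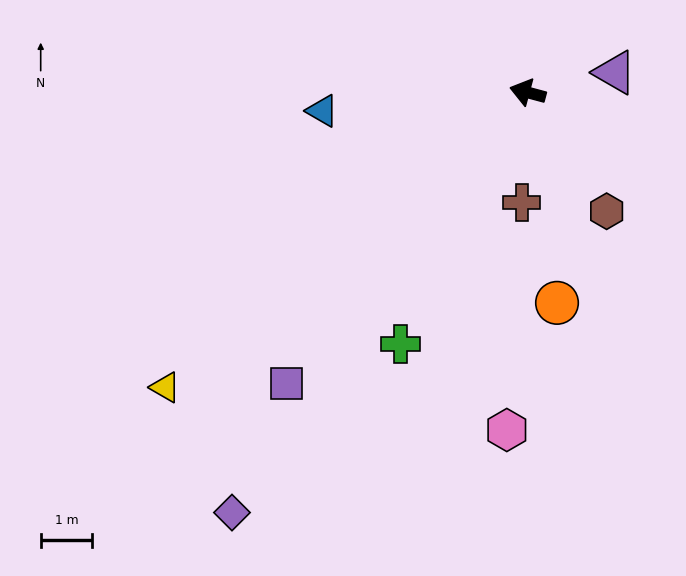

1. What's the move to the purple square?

turn left 65°, forward 7.3 m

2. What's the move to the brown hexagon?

turn left 139°, forward 2.8 m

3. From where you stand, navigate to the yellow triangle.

turn left 54°, forward 9.1 m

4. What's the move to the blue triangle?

turn left 20°, forward 4.0 m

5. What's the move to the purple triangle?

turn right 152°, forward 1.7 m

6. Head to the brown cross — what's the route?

turn left 102°, forward 2.1 m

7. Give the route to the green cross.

turn left 78°, forward 5.5 m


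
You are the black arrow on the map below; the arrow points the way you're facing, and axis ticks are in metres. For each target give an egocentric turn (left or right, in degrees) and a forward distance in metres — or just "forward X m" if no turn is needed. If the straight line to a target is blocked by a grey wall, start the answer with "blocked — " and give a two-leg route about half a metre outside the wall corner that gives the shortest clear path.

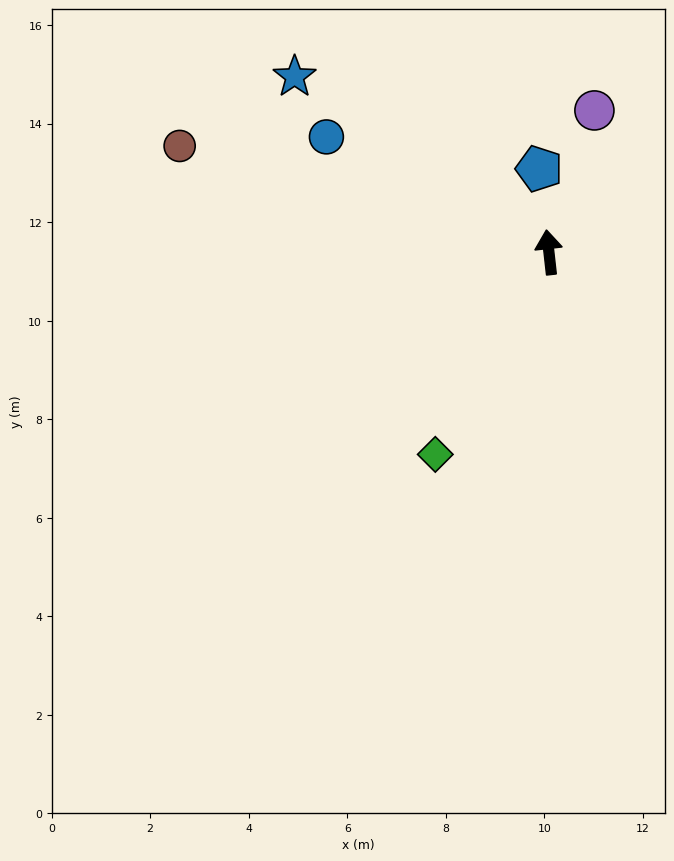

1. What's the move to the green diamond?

turn left 144°, forward 4.7 m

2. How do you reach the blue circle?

turn left 56°, forward 5.1 m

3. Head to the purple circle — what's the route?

turn right 24°, forward 3.0 m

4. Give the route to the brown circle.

turn left 68°, forward 7.8 m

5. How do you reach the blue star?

turn left 49°, forward 6.3 m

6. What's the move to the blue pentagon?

forward 1.7 m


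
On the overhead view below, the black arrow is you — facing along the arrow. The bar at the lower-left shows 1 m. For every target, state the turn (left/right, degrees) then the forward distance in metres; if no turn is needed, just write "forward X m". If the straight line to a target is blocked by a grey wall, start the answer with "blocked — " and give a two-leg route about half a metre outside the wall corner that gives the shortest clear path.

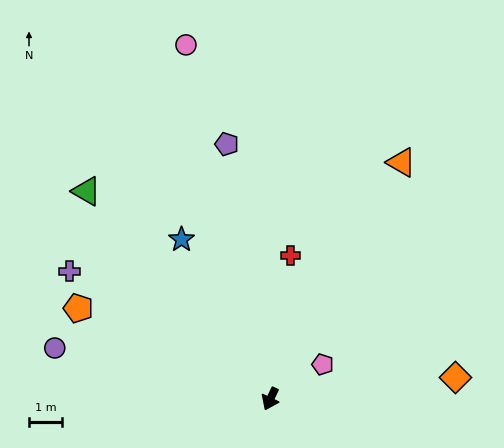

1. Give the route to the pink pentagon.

turn left 149°, forward 1.9 m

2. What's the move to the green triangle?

turn right 113°, forward 8.3 m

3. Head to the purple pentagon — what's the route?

turn right 145°, forward 7.8 m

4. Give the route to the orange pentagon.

turn right 90°, forward 6.4 m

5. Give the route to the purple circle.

turn right 78°, forward 6.7 m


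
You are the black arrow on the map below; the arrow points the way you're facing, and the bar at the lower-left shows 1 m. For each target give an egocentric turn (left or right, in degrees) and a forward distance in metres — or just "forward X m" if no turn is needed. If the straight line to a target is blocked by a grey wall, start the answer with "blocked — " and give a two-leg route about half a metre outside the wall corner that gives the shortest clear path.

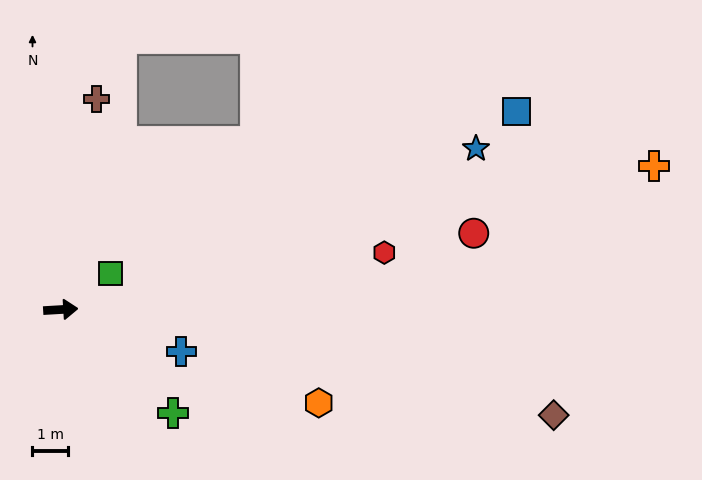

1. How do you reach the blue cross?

turn right 23°, forward 3.6 m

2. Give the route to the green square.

turn left 33°, forward 1.7 m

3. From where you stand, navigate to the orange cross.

turn left 10°, forward 17.1 m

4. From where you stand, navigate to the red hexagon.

turn left 7°, forward 9.2 m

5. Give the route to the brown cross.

turn left 77°, forward 6.0 m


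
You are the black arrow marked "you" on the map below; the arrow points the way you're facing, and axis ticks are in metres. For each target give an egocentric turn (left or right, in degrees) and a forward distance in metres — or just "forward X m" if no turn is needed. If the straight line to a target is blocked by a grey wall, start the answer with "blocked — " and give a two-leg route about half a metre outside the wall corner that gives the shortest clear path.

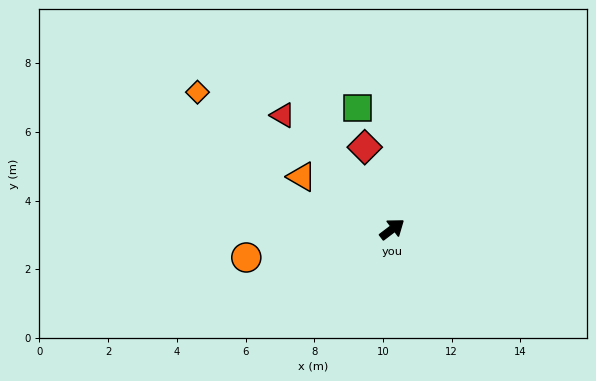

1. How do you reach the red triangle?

turn left 97°, forward 4.6 m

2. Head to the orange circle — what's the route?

turn left 154°, forward 4.3 m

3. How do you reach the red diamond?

turn left 71°, forward 2.5 m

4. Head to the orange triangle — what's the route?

turn left 113°, forward 3.0 m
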